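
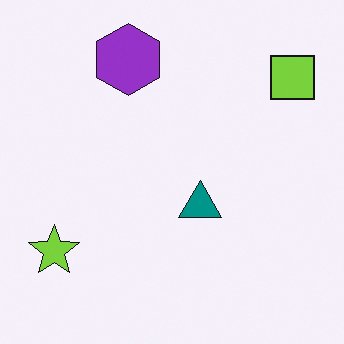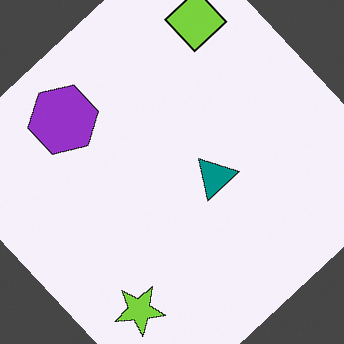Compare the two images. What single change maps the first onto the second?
It was rotated counter-clockwise by a large amount — several tens of degrees.

Every shape is tilted by the same angle and the image corners show triangular fill wedges — a whole-image rotation by a non-right angle.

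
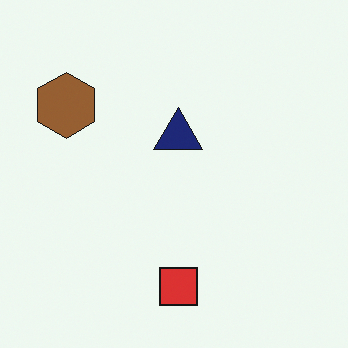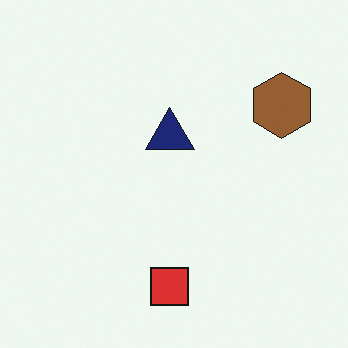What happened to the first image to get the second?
The image was flipped horizontally (left ↔ right).

The brown hexagon is in the top-left of the first image and the top-right of the second — shapes on opposite sides of the vertical midline have swapped in a mirror flip.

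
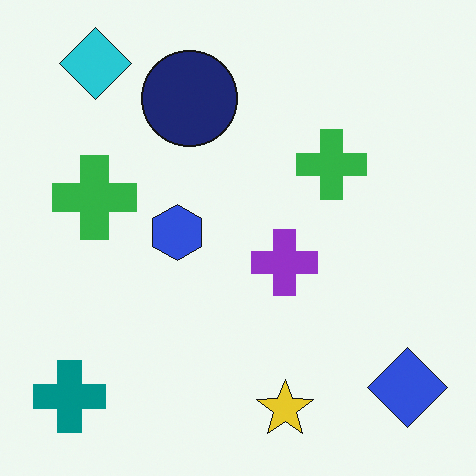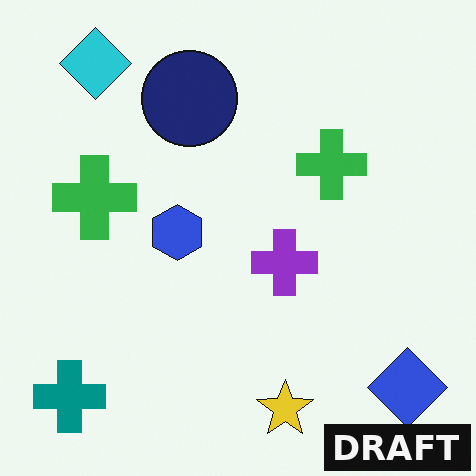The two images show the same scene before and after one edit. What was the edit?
The transformation is: watermarked with the text "DRAFT" in the lower-right corner.

A dark label reading "DRAFT" appears in the lower-right corner.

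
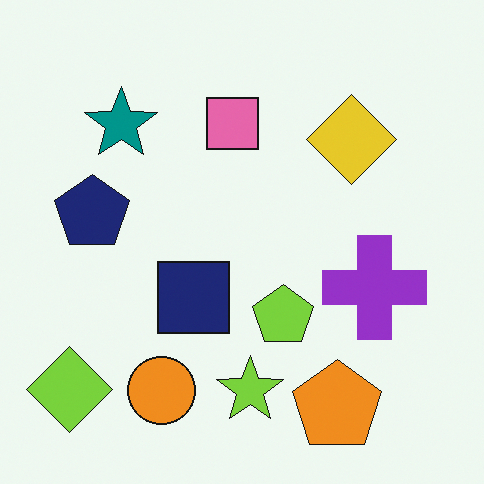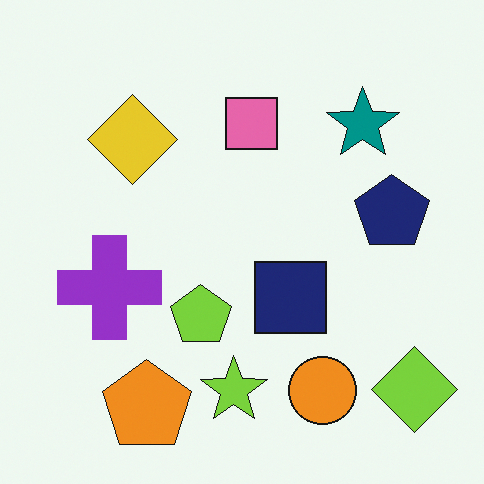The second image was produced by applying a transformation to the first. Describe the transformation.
It was flipped horizontally (left ↔ right).

The lime diamond is in the bottom-left of the first image and the bottom-right of the second — shapes on opposite sides of the vertical midline have swapped in a mirror flip.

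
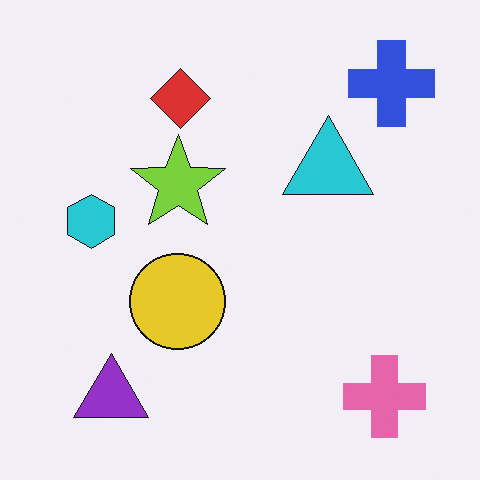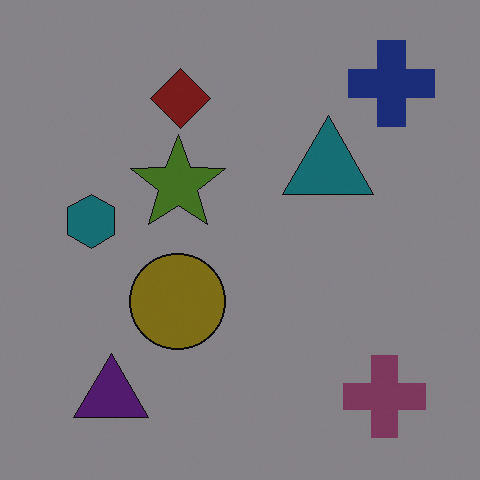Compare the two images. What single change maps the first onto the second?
The transformation is: darkened a lot.

Every pixel — background and shapes alike — is uniformly darkened.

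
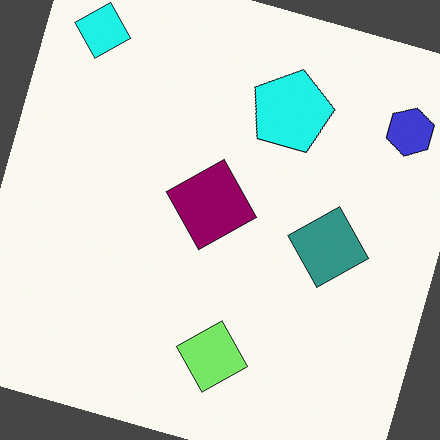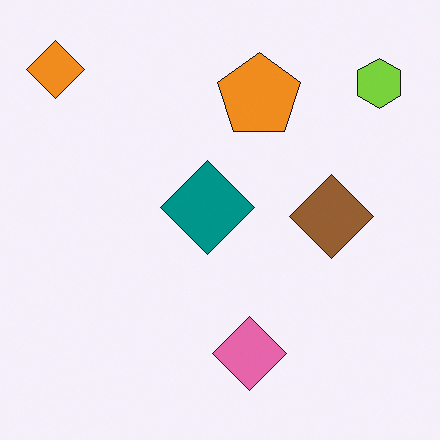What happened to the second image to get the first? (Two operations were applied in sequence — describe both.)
The first image is the second rotated clockwise by a clearly visible amount, then hue-shifted by a moderate amount.

Every shape is tilted by the same angle and the image corners show triangular fill wedges — a whole-image rotation by a non-right angle. Every shape's color has rotated by the same amount around the hue wheel — a uniform hue shift.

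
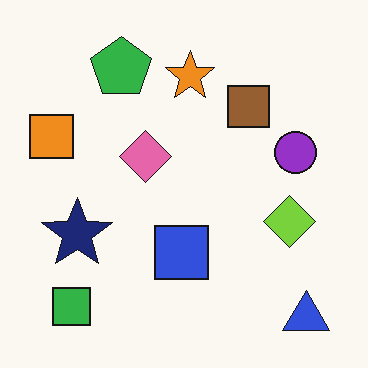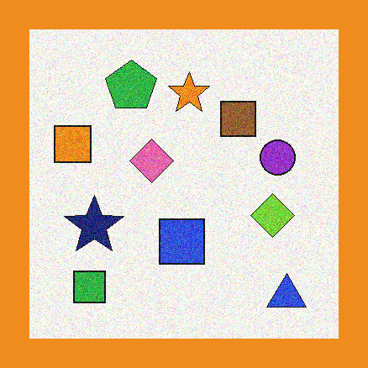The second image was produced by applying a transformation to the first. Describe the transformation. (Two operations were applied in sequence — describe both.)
Degraded with moderate additive noise, then framed with a orange border.

Random speckle covers the whole image, including the flat background. A solid orange frame runs around the edge of the second image, with the content slightly shrunk inside it.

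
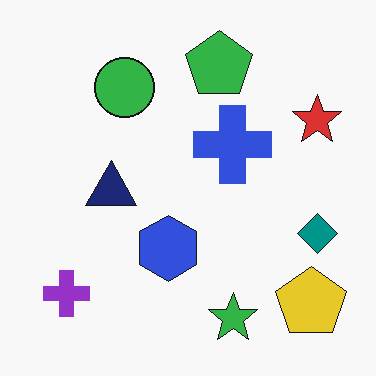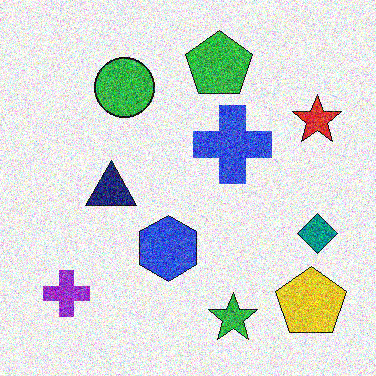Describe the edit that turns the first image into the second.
It was degraded with heavy additive noise.

Random speckle covers the whole image, including the flat background.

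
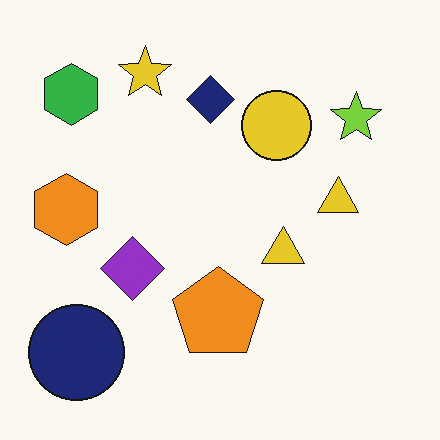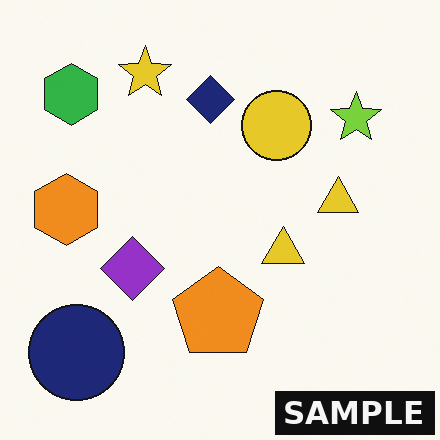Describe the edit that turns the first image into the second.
The transformation is: watermarked with the text "SAMPLE" in the lower-right corner.

A dark label reading "SAMPLE" appears in the lower-right corner.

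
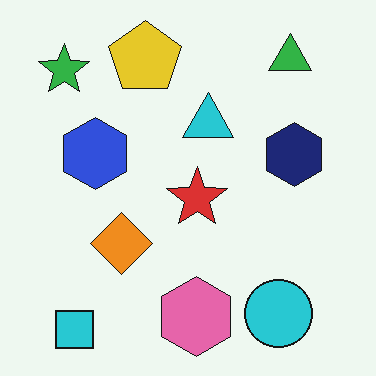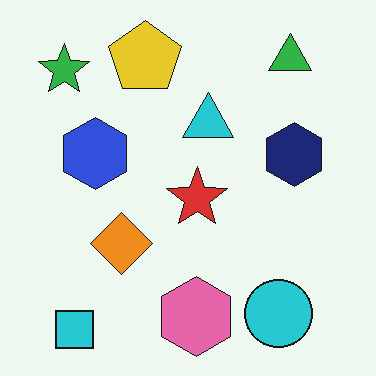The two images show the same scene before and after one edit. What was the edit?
JPEG-compressed with visible artifacts.

Blocky 8×8 compression artifacts appear around shape edges and the flat background shows ringing — characteristic JPEG degradation.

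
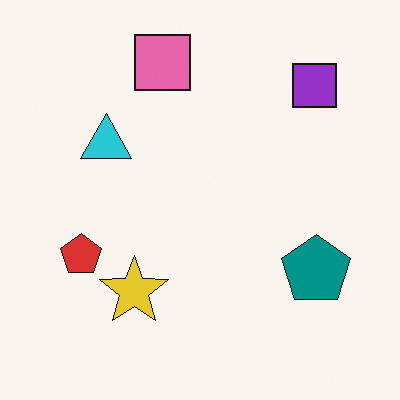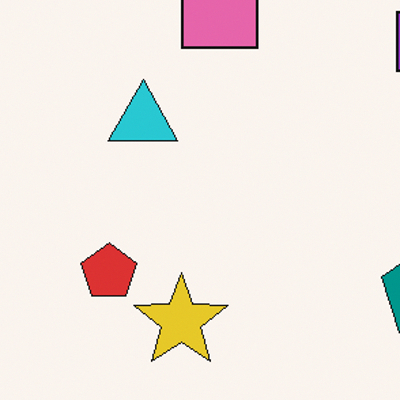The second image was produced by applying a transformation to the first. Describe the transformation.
The second image is the first cropped slightly and scaled back up.

The visible shapes are larger and the field of view is narrower; shapes near the original edges may be partly or wholly outside the frame — a crop-and-rescale.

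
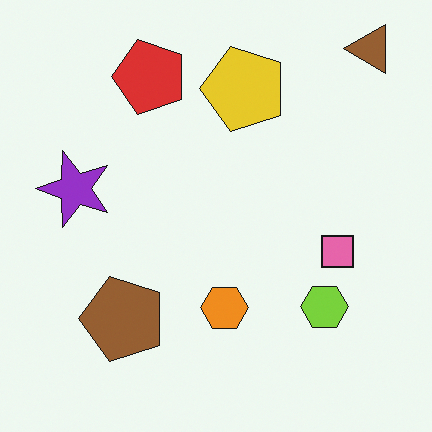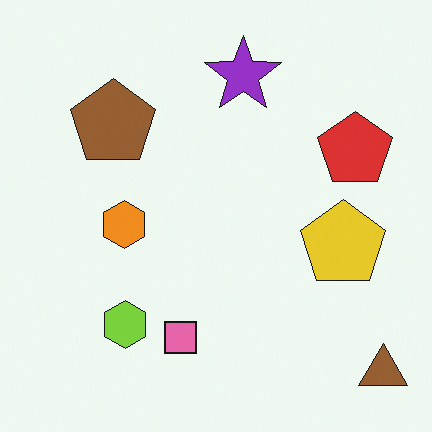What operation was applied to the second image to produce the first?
The image was rotated 90° counter-clockwise.

The brown triangle sits in the bottom-right of the second image and the top-right of the first — consistent with a whole-image 90° counter-clockwise rotation.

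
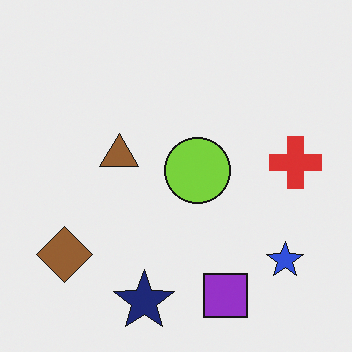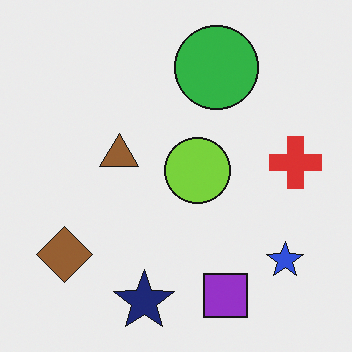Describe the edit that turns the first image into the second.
The second image is the first overlaid with an additional green circle.

A green circle appears in the second image that is absent from the first.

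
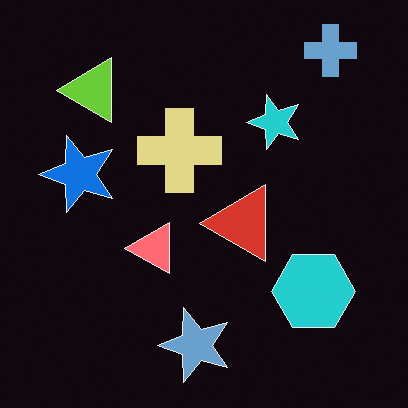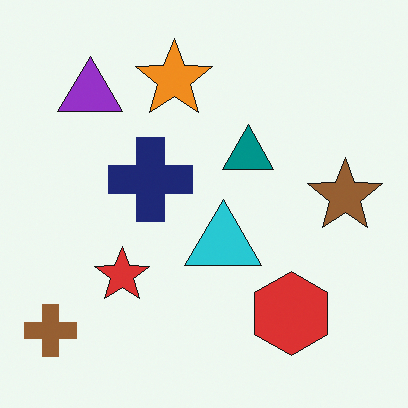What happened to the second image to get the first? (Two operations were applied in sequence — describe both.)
Color-inverted (negative), then transposed (reflected across the top-left ↔ bottom-right diagonal).

The light background has become dark and every shape's color is its complement — a photographic negative. Shapes have swapped their row and column positions — what was in the top-right is now in the bottom-left — a diagonal reflection.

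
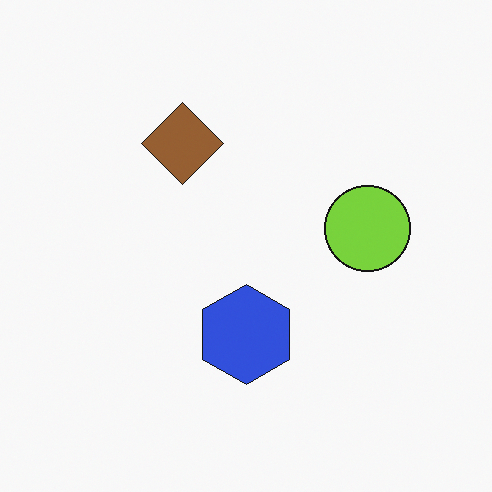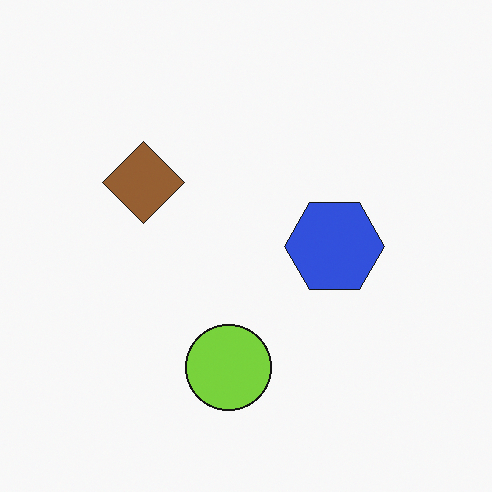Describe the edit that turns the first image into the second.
The image was transposed (reflected across the top-left ↔ bottom-right diagonal).

Shapes have swapped their row and column positions — what was in the top-right is now in the bottom-left — a diagonal reflection.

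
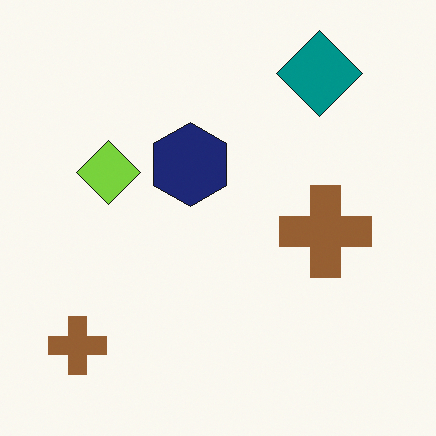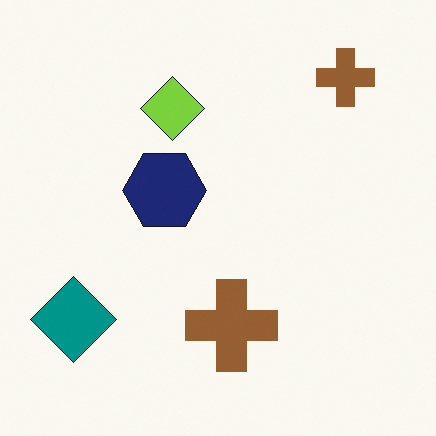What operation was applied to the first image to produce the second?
This is the original image transposed (reflected across the top-left ↔ bottom-right diagonal).

Shapes have swapped their row and column positions — what was in the top-right is now in the bottom-left — a diagonal reflection.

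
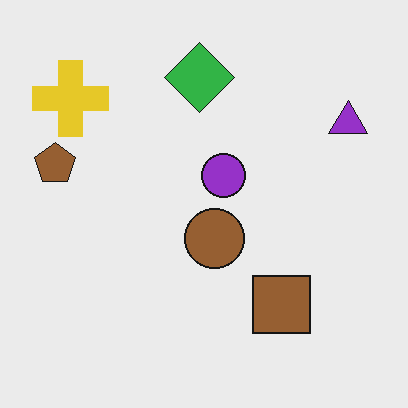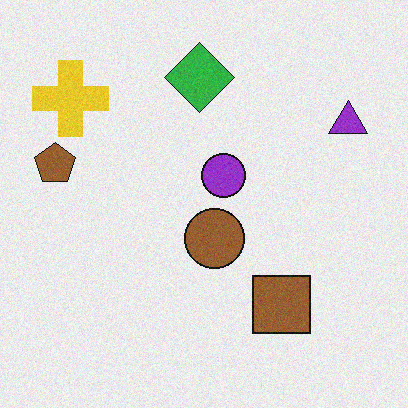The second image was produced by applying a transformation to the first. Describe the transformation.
The image was degraded with a light layer of grain.

Random speckle covers the whole image, including the flat background.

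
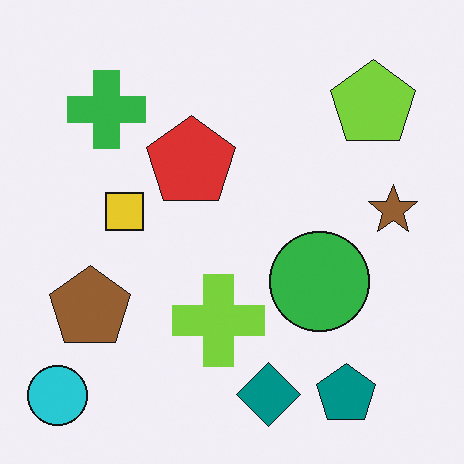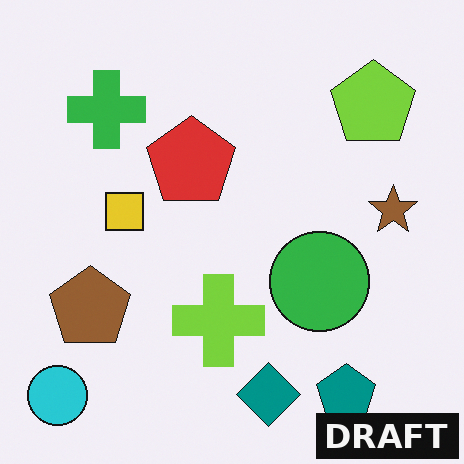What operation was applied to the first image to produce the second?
This is the original image watermarked with the text "DRAFT" in the lower-right corner.

A dark label reading "DRAFT" appears in the lower-right corner.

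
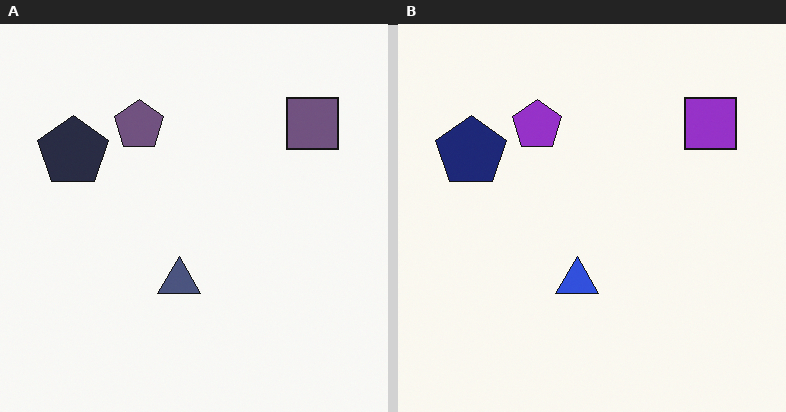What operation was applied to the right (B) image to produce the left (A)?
It was made much more muted (saturation change).

All colors are more muted and greyish — a global saturation change.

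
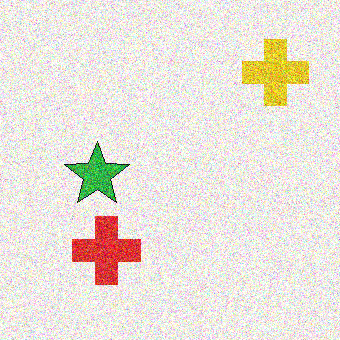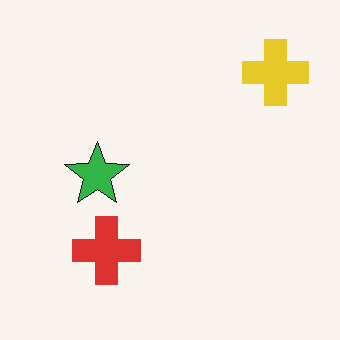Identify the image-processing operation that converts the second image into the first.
Degraded with a thick layer of grain.

Random speckle covers the whole image, including the flat background.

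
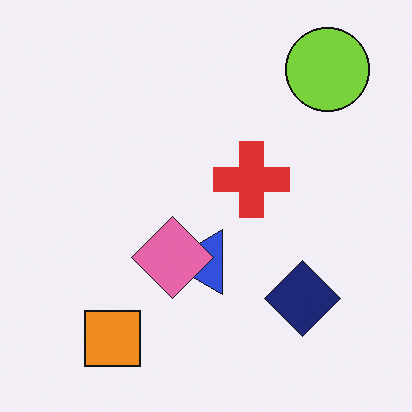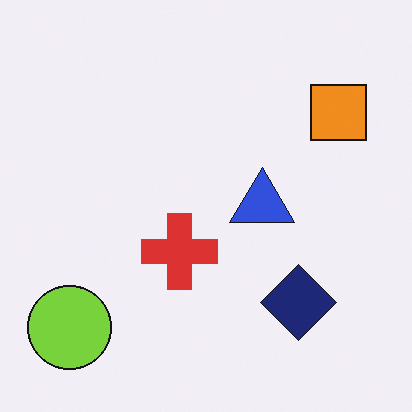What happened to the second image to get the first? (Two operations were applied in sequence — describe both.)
The transformation is: transposed (reflected across the top-left ↔ bottom-right diagonal), then overlaid with an additional pink diamond.

Shapes have swapped their row and column positions — what was in the top-right is now in the bottom-left — a diagonal reflection. A pink diamond appears in the first image that is absent from the second.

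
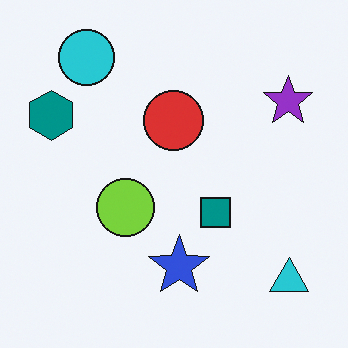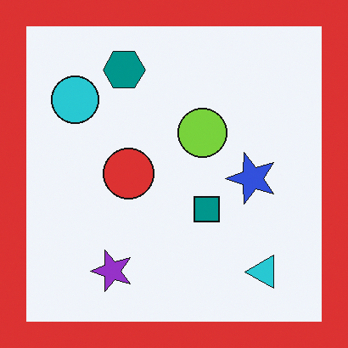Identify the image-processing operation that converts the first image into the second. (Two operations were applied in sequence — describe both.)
The transformation is: transposed (reflected across the top-left ↔ bottom-right diagonal), then framed with a red border.

Shapes have swapped their row and column positions — what was in the top-right is now in the bottom-left — a diagonal reflection. A solid red frame runs around the edge of the second image, with the content slightly shrunk inside it.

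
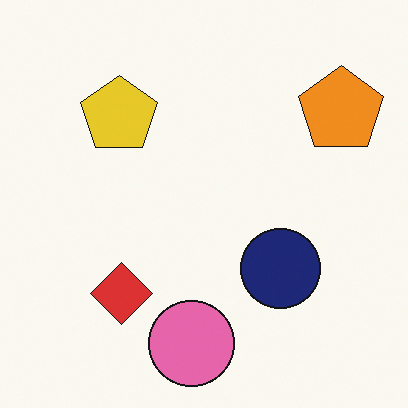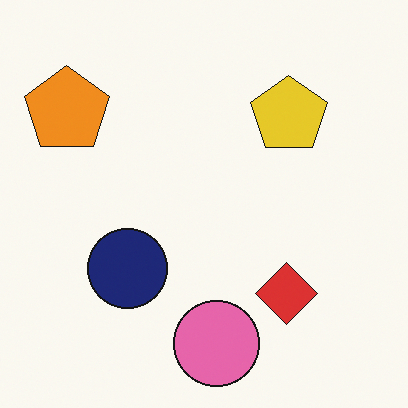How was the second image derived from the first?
The image was flipped horizontally (left ↔ right).

The orange pentagon is in the top-right of the first image and the top-left of the second — shapes on opposite sides of the vertical midline have swapped in a mirror flip.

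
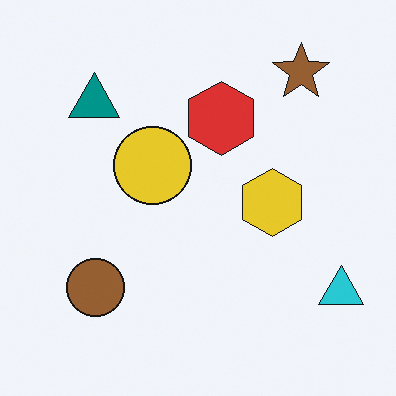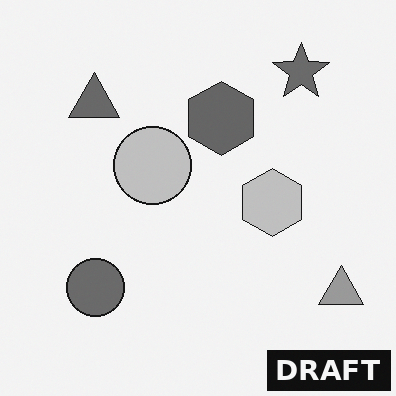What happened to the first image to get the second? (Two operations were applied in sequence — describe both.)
This is the original image converted to grayscale, then watermarked with the text "DRAFT" in the lower-right corner.

All color is removed — every shape is now a shade of grey. A dark label reading "DRAFT" appears in the lower-right corner.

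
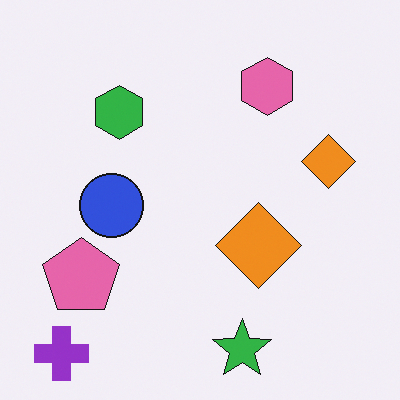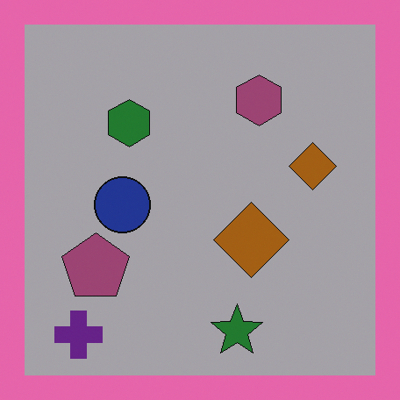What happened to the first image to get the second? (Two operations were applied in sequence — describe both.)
It was noticeably darkened, then framed with a pink border.

Every pixel — background and shapes alike — is uniformly darkened. A solid pink frame runs around the edge of the second image, with the content slightly shrunk inside it.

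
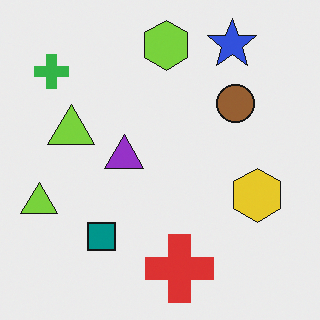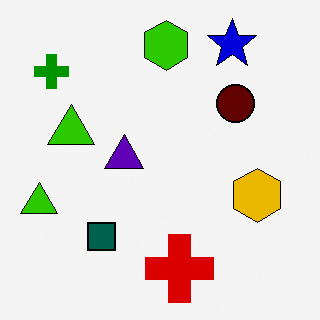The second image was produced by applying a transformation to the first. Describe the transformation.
Given much higher contrast.

Tones are pushed away from mid-grey across the whole image — a global contrast change.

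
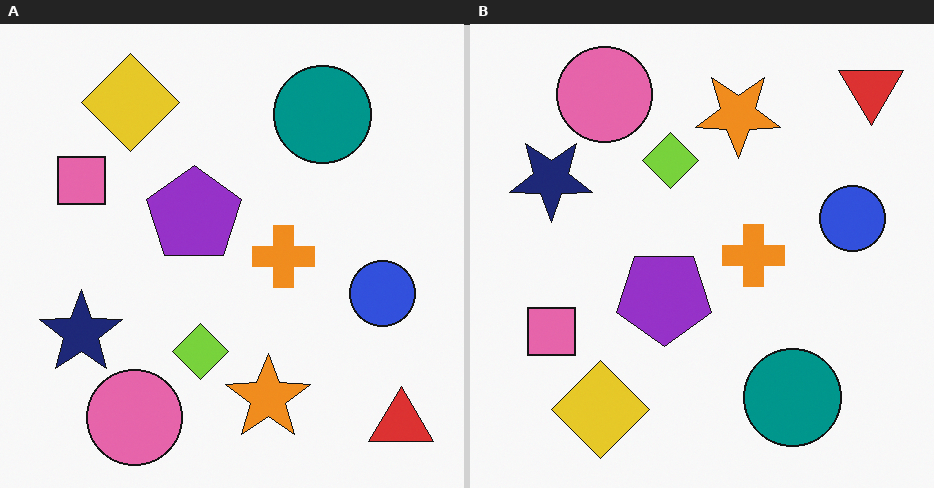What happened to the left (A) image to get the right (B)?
Flipped vertically (top ↔ bottom).

The red triangle is in the bottom-right of the left (A) image and the top-right of the right (B) — shapes on opposite sides of the horizontal midline have swapped in a mirror flip.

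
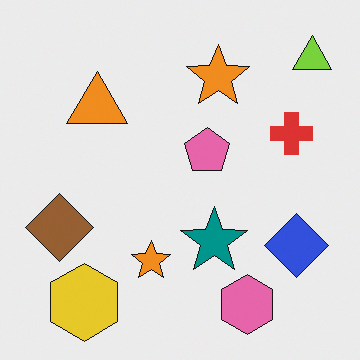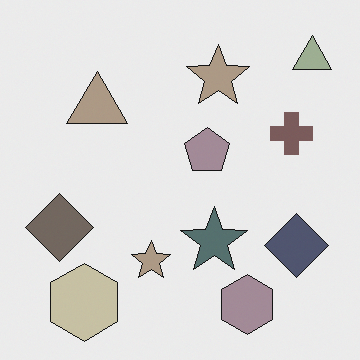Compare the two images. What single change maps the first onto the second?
The transformation is: heavily desaturated.

All colors are more muted and greyish — a global saturation change.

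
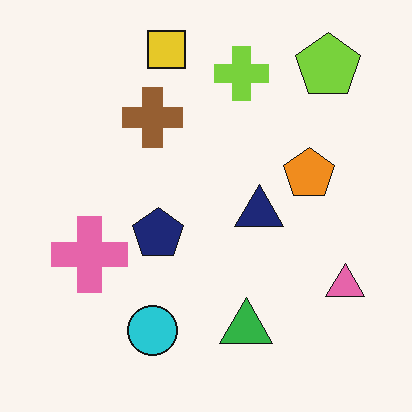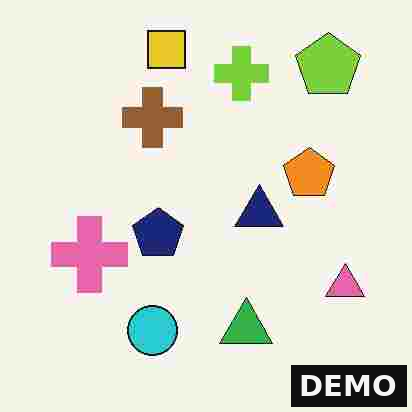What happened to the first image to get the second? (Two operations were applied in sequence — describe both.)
Degraded with heavy JPEG compression, then watermarked with the text "DEMO" in the lower-right corner.

Blocky 8×8 compression artifacts appear around shape edges and the flat background shows ringing — characteristic JPEG degradation. A dark label reading "DEMO" appears in the lower-right corner.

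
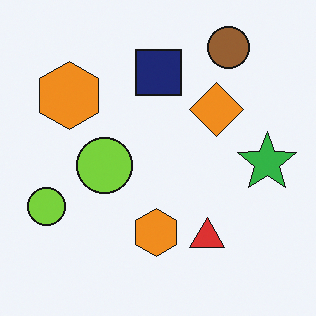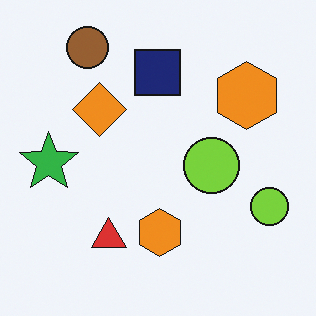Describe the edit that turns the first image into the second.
It was flipped horizontally (left ↔ right).

The green star is in the right of the first image and the left of the second — shapes on opposite sides of the vertical midline have swapped in a mirror flip.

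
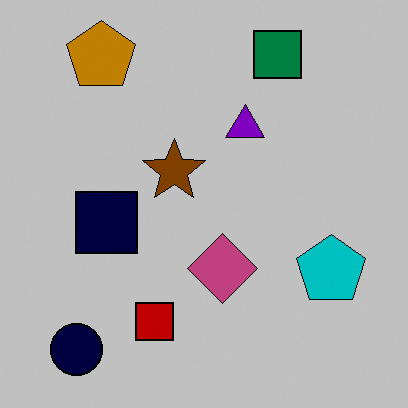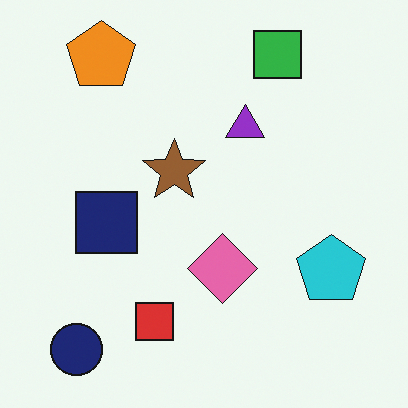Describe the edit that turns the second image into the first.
It was aggressively posterized.

Each flat color has snapped to a coarser quantized level — most visibly, the near-white background has dropped to a flat grey.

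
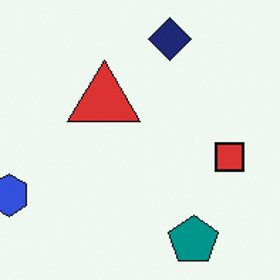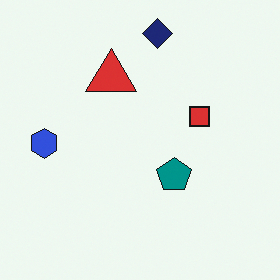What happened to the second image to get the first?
The image was cropped to a modestly smaller region and rescaled.

The visible shapes are larger and the field of view is narrower; shapes near the original edges may be partly or wholly outside the frame — a crop-and-rescale.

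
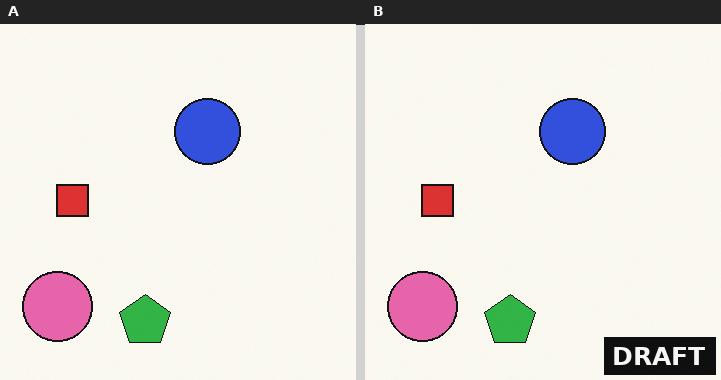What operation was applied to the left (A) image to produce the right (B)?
The transformation is: watermarked with the text "DRAFT" in the lower-right corner.

A dark label reading "DRAFT" appears in the lower-right corner.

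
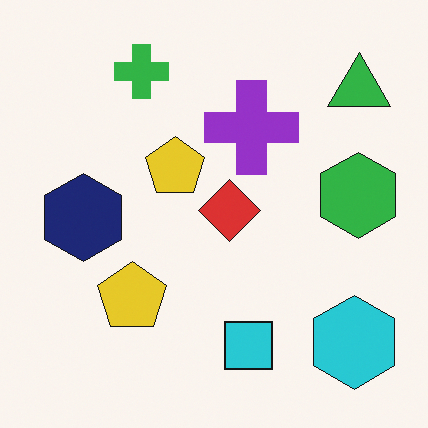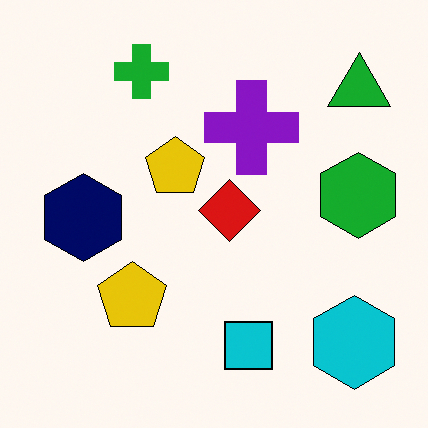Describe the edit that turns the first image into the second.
The second image is the first given slightly increased contrast.

Tones are pushed away from mid-grey across the whole image — a global contrast change.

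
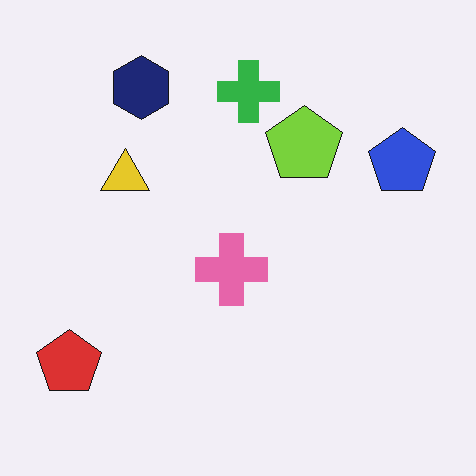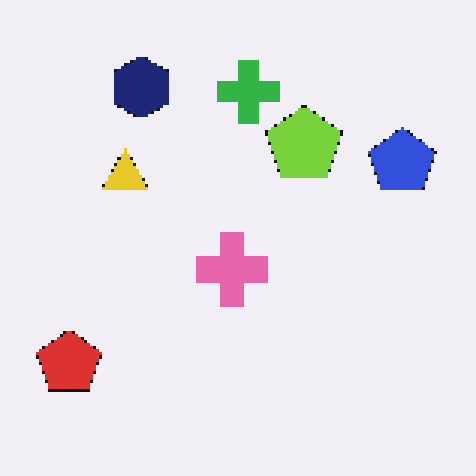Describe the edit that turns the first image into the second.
Mildly pixelated.

Shapes are reduced to large square blocks; fine edges and outlines are lost — a downscale-then-upscale (mosaic) effect.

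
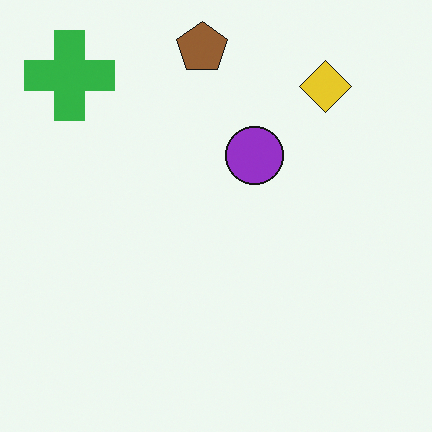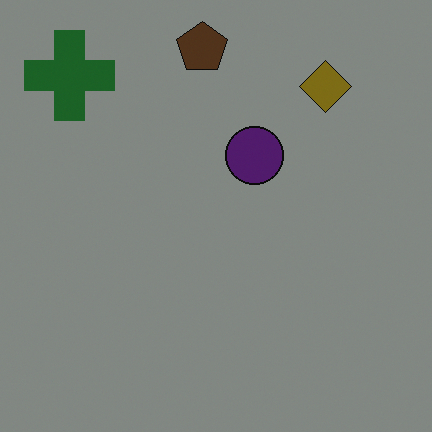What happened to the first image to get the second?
It was noticeably darkened.

Every pixel — background and shapes alike — is uniformly darkened.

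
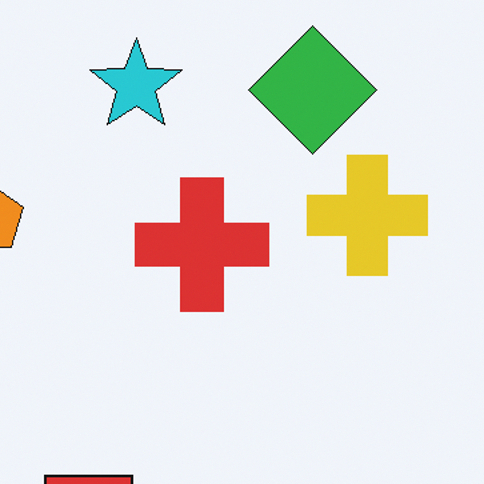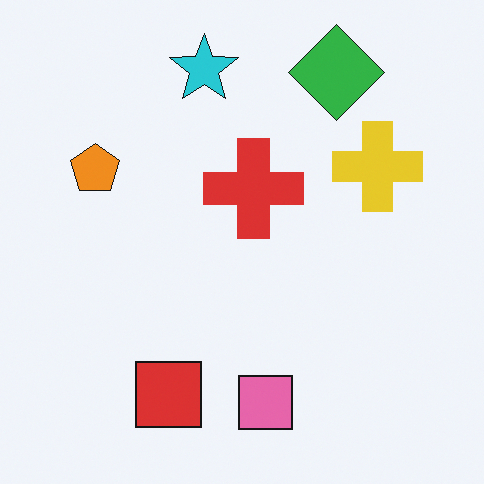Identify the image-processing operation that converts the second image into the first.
Cropped slightly and scaled back up.

The visible shapes are larger and the field of view is narrower; shapes near the original edges may be partly or wholly outside the frame — a crop-and-rescale.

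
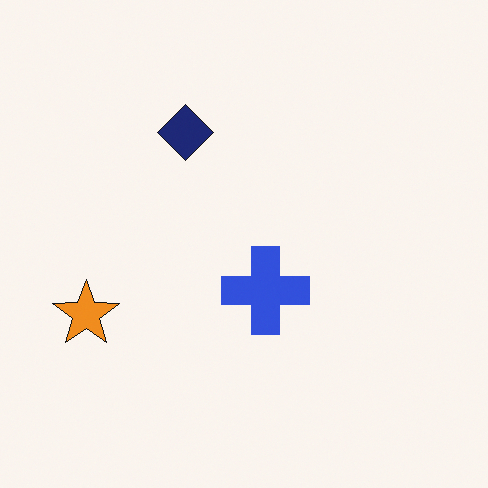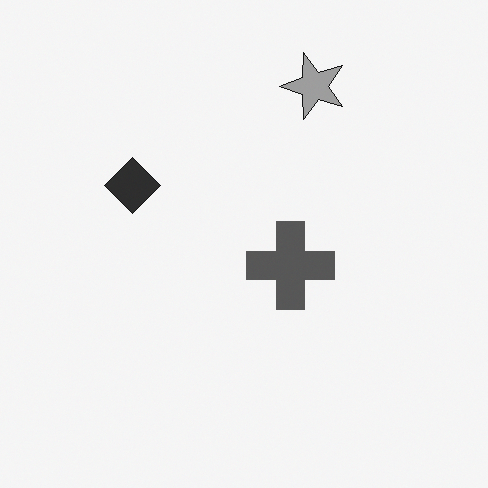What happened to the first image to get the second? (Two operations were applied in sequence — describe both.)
It was converted to grayscale, then transposed (reflected across the top-left ↔ bottom-right diagonal).

All color is removed — every shape is now a shade of grey. Shapes have swapped their row and column positions — what was in the top-right is now in the bottom-left — a diagonal reflection.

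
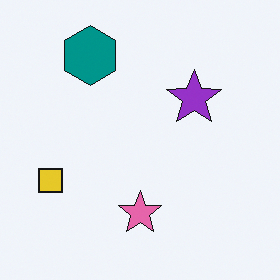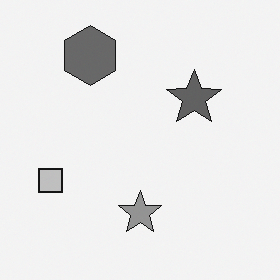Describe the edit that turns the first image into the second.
It was converted to grayscale.

All color is removed — every shape is now a shade of grey.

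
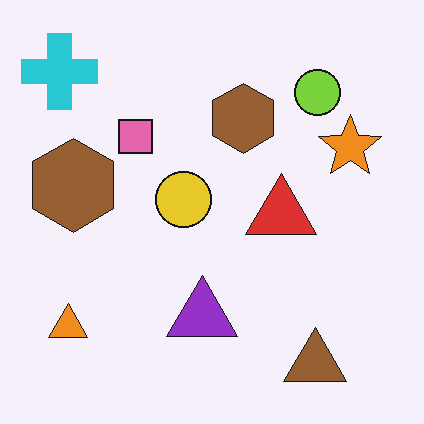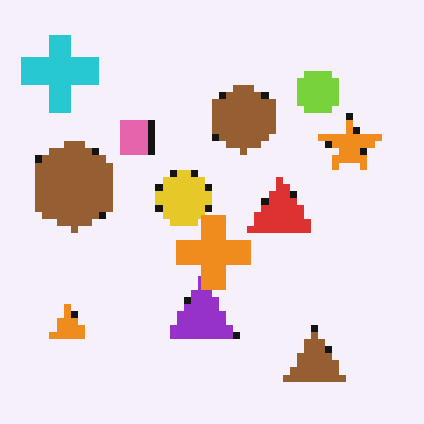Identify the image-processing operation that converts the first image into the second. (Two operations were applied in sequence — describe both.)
This is the original image pixelated into visible square blocks, then overlaid with an additional orange cross.

Shapes are reduced to large square blocks; fine edges and outlines are lost — a downscale-then-upscale (mosaic) effect. An orange cross appears in the second image that is absent from the first.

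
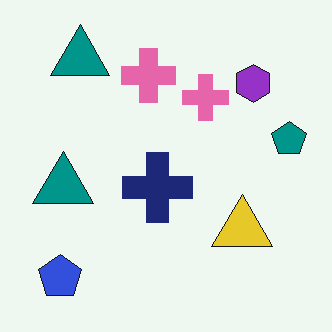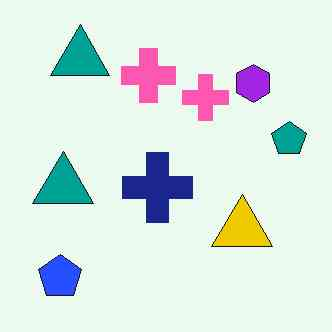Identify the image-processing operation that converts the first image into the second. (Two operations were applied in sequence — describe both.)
The image was slightly oversaturated, then JPEG-compressed with visible artifacts.

All colors are more vivid — a global saturation change. Blocky 8×8 compression artifacts appear around shape edges and the flat background shows ringing — characteristic JPEG degradation.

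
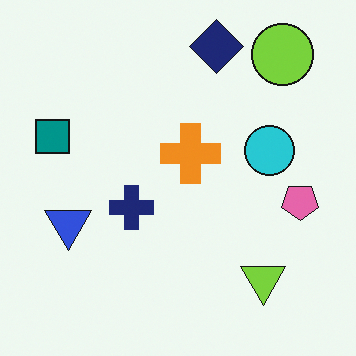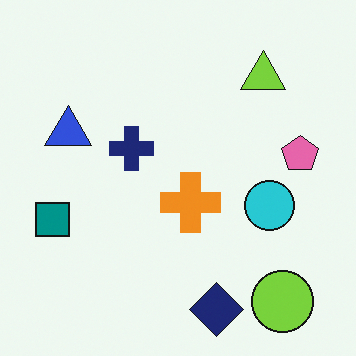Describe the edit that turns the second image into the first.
The first image is the second flipped vertically (top ↔ bottom).

The navy diamond is in the bottom of the second image and the top of the first — shapes on opposite sides of the horizontal midline have swapped in a mirror flip.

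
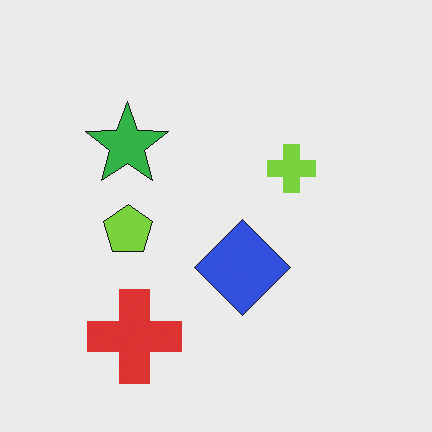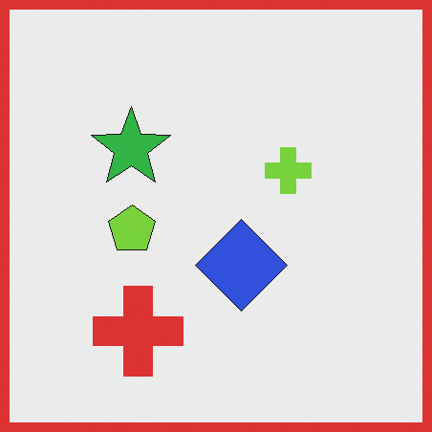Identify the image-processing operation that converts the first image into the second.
The transformation is: framed with a red border.

A solid red frame runs around the edge of the second image, with the content slightly shrunk inside it.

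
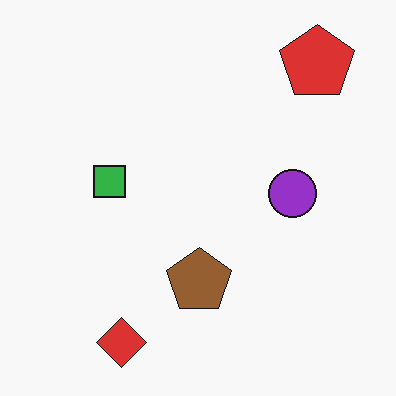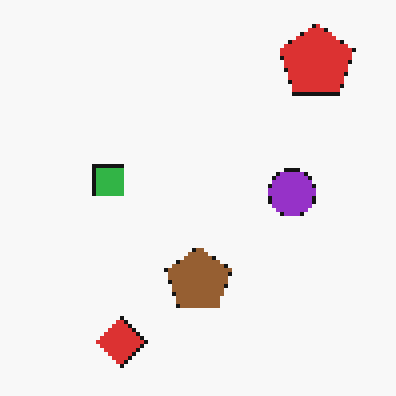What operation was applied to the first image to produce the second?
The image was mildly pixelated.

Shapes are reduced to large square blocks; fine edges and outlines are lost — a downscale-then-upscale (mosaic) effect.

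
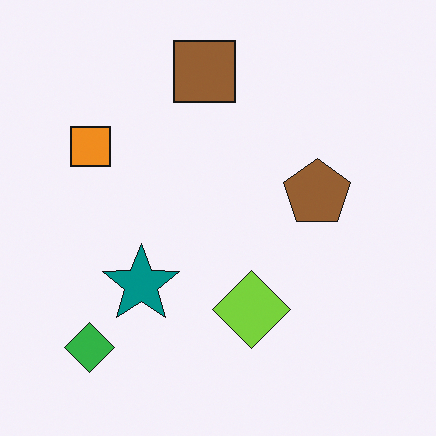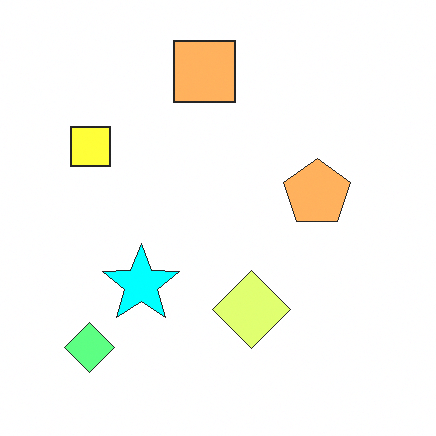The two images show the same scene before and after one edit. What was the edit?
The transformation is: brightened a lot.

Every pixel — background and shapes alike — is uniformly brightened.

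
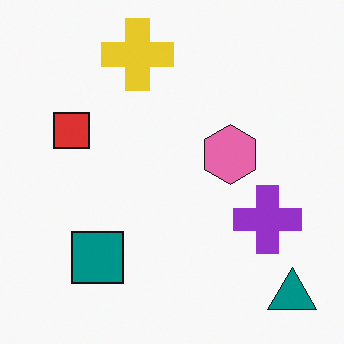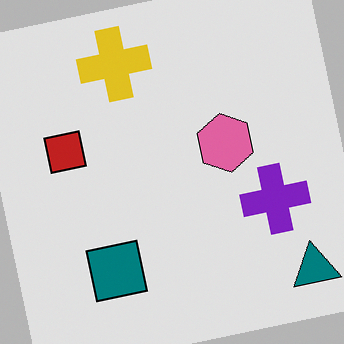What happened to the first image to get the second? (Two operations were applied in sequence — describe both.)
Moderately posterized, then rotated counter-clockwise by a few degrees.

Each flat color has snapped to a coarser quantized level — most visibly, the near-white background has dropped to a flat grey. Every shape is tilted by the same angle and the image corners show triangular fill wedges — a whole-image rotation by a non-right angle.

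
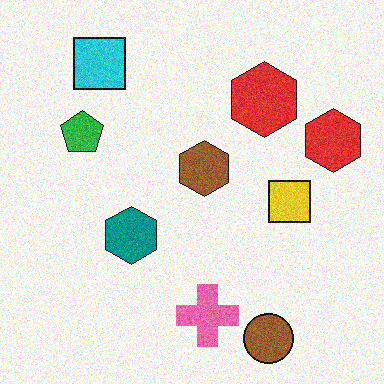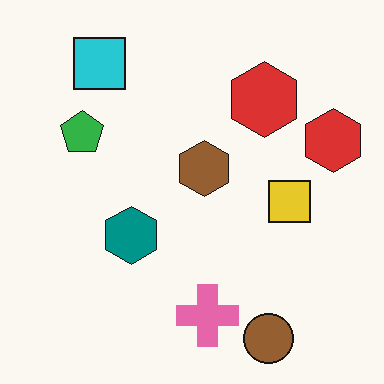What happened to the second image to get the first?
This is the original image degraded with moderate additive noise.

Random speckle covers the whole image, including the flat background.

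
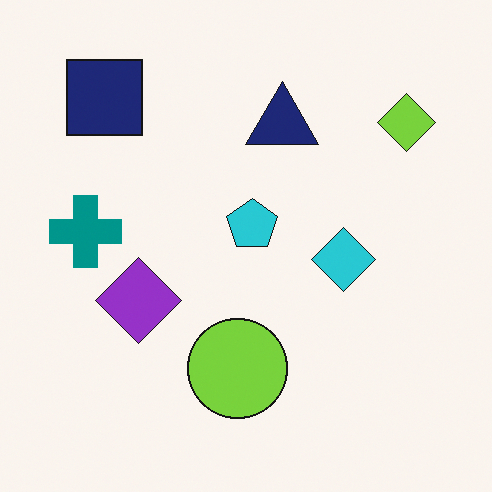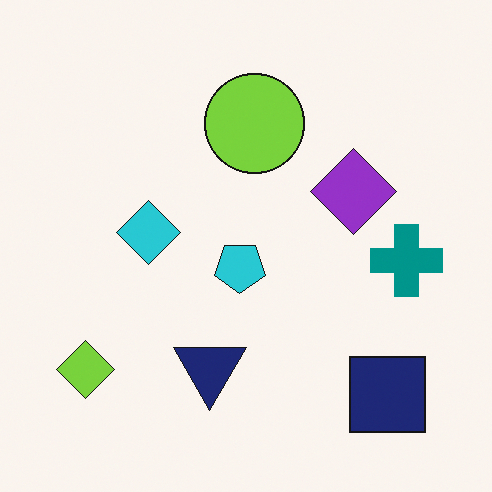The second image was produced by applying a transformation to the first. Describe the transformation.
The transformation is: rotated 180°.

The navy square sits in the top-left of the first image and the bottom-right of the second — consistent with a whole-image 180° rotation.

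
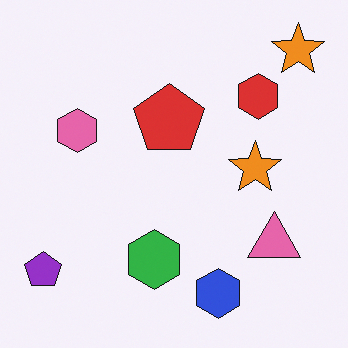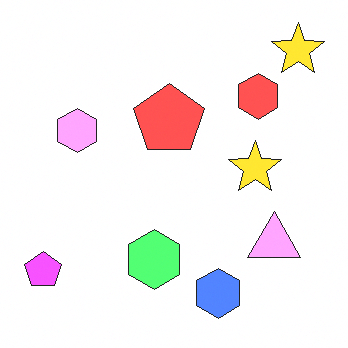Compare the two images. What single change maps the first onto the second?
The image was substantially brightened.

Every pixel — background and shapes alike — is uniformly brightened.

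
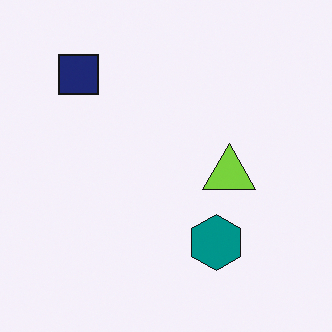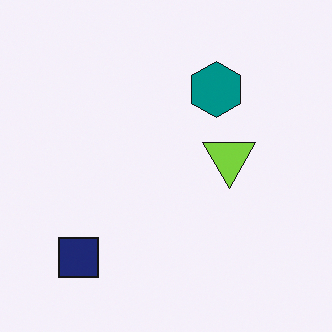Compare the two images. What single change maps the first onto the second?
This is the original image flipped vertically (top ↔ bottom).

The navy square is in the top-left of the first image and the bottom-left of the second — shapes on opposite sides of the horizontal midline have swapped in a mirror flip.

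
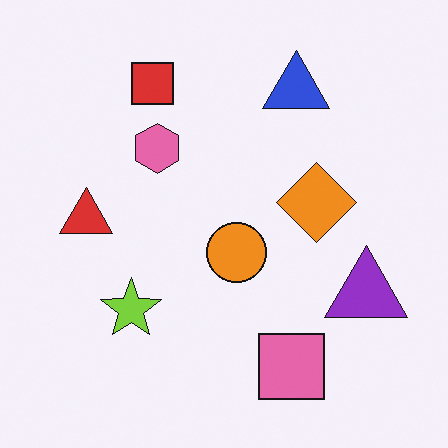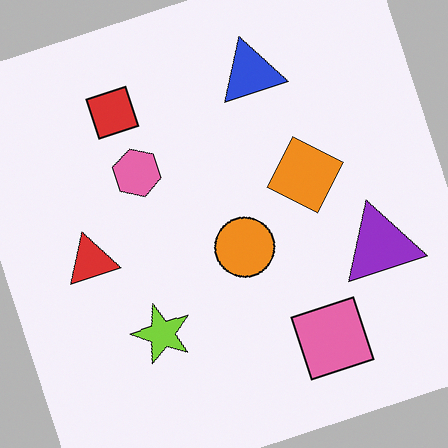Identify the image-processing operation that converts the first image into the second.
The image was rotated counter-clockwise by a moderate amount.

Every shape is tilted by the same angle and the image corners show triangular fill wedges — a whole-image rotation by a non-right angle.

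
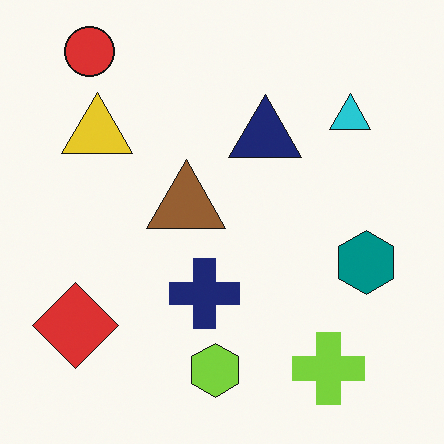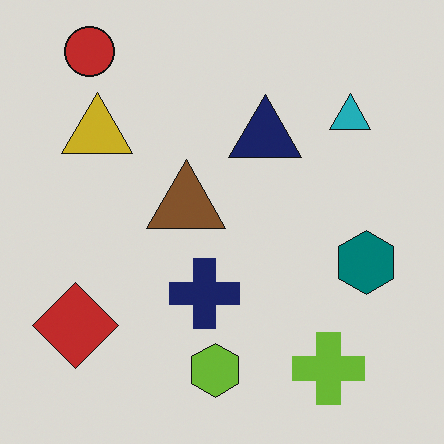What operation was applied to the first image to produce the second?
Darkened a little.

Every pixel — background and shapes alike — is uniformly darkened.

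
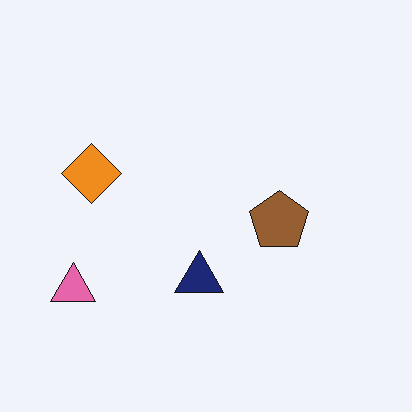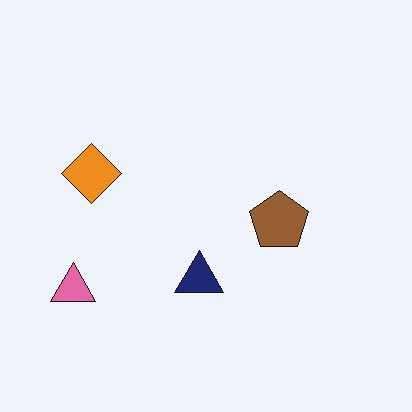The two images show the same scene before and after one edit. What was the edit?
The second image is the first given moderate JPEG compression.

Blocky 8×8 compression artifacts appear around shape edges and the flat background shows ringing — characteristic JPEG degradation.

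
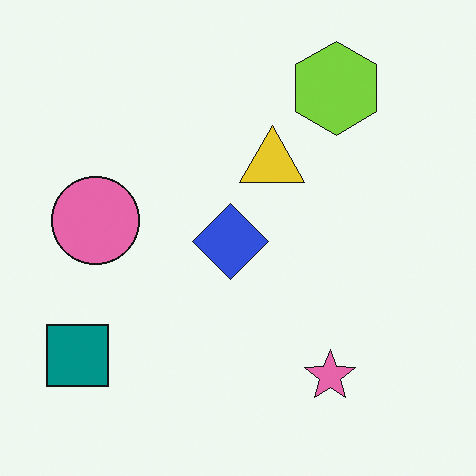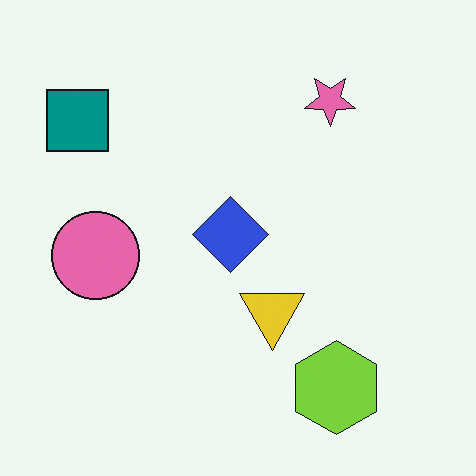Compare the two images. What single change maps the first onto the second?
The transformation is: flipped vertically (top ↔ bottom).

The lime hexagon is in the top-right of the first image and the bottom-right of the second — shapes on opposite sides of the horizontal midline have swapped in a mirror flip.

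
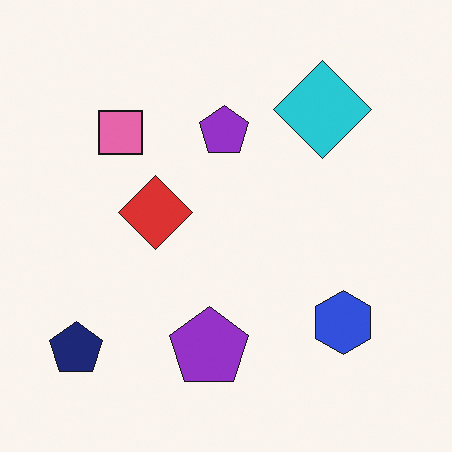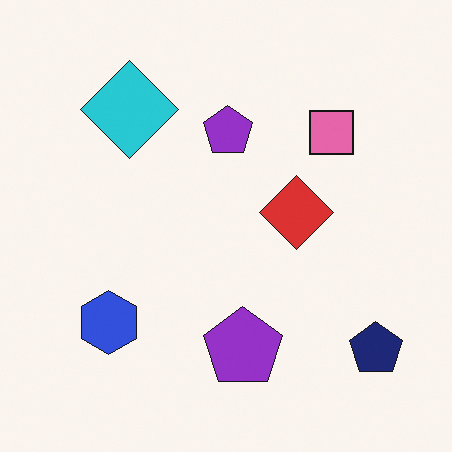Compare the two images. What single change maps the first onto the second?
Flipped horizontally (left ↔ right).

The navy pentagon is in the bottom-left of the first image and the bottom-right of the second — shapes on opposite sides of the vertical midline have swapped in a mirror flip.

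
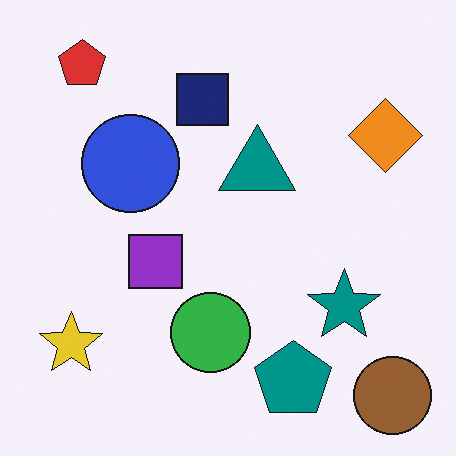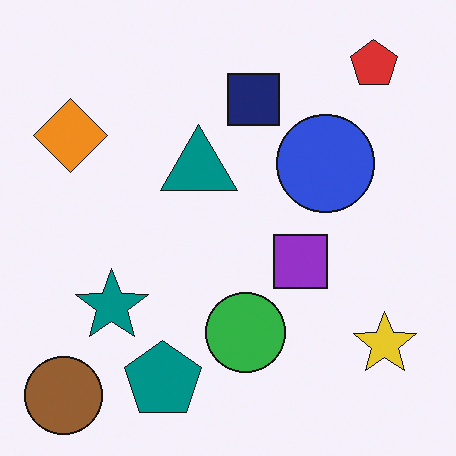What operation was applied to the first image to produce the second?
The image was flipped horizontally (left ↔ right).

The brown circle is in the bottom-right of the first image and the bottom-left of the second — shapes on opposite sides of the vertical midline have swapped in a mirror flip.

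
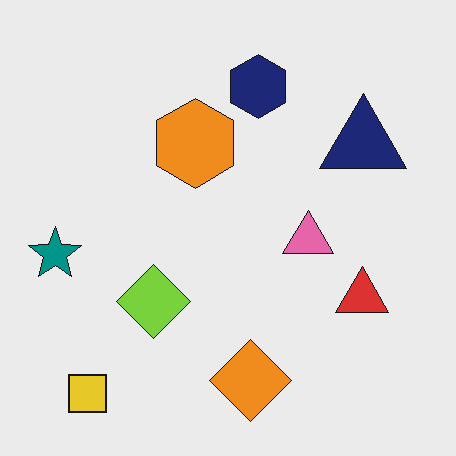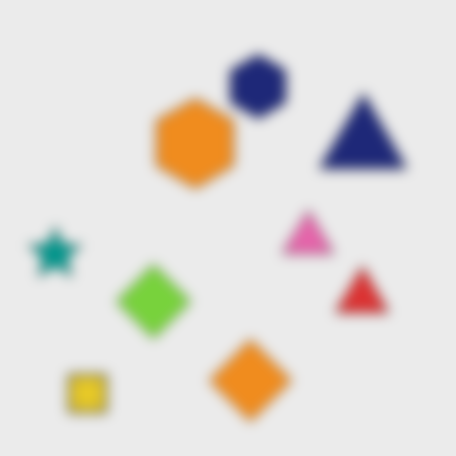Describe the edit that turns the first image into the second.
Heavily blurred.

Shape edges and outlines are uniformly softened across the whole image.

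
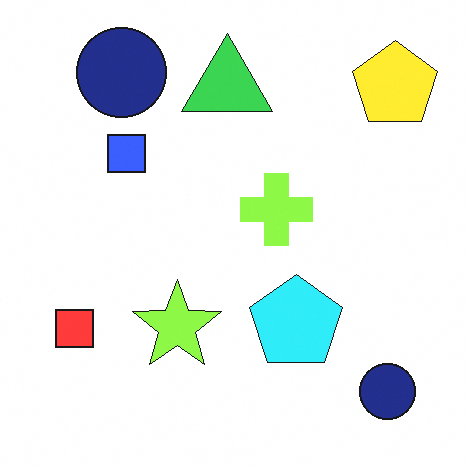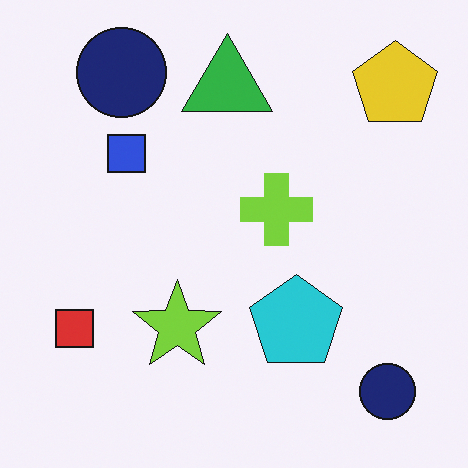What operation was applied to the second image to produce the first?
It was slightly brightened.

Every pixel — background and shapes alike — is uniformly brightened.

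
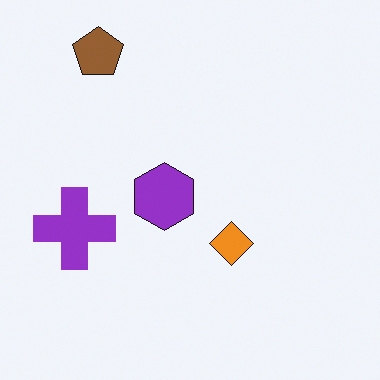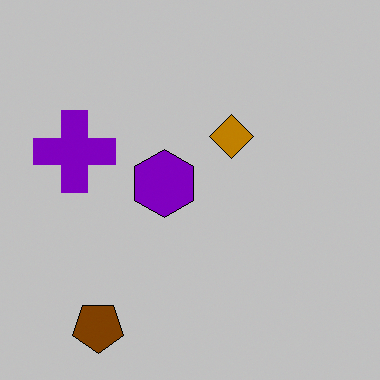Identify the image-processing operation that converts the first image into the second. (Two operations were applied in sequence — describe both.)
The image was heavily posterized to just a handful of flat colors, then flipped vertically (top ↔ bottom).

Each flat color has snapped to a coarser quantized level — most visibly, the near-white background has dropped to a flat grey. The brown pentagon is in the top-left of the first image and the bottom-left of the second — shapes on opposite sides of the horizontal midline have swapped in a mirror flip.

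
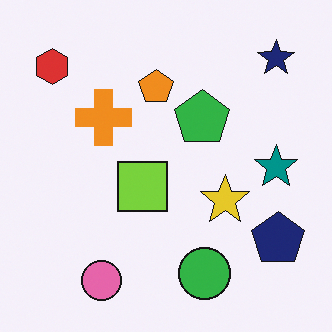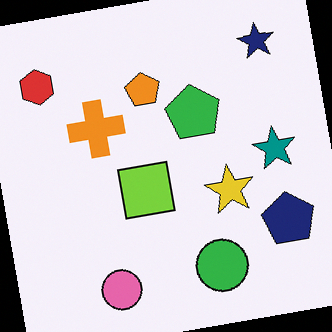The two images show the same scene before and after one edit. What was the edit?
The transformation is: rotated counter-clockwise by a slight angle.

Every shape is tilted by the same angle and the image corners show triangular fill wedges — a whole-image rotation by a non-right angle.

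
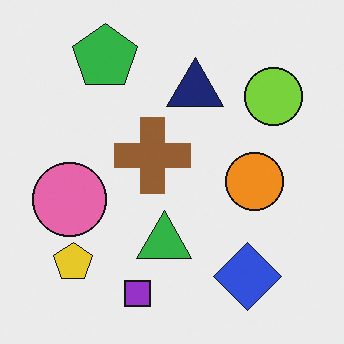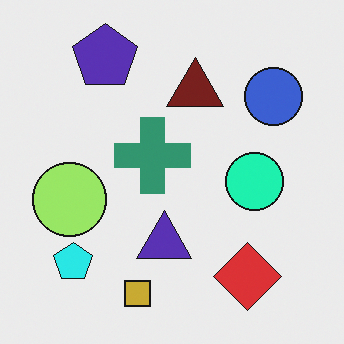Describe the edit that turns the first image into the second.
This is the original image hue-shifted through roughly a third of the color wheel.

Every shape's color has rotated by the same amount around the hue wheel — a uniform hue shift.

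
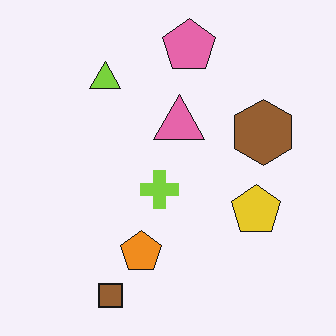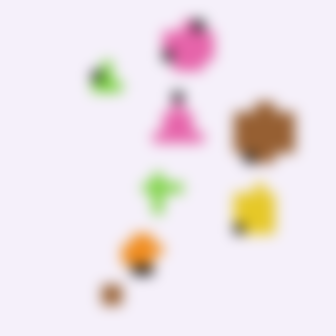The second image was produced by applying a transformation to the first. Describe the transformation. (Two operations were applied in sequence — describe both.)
The image was heavily pixelated into large blocks, then strongly gaussian-blurred.

Shapes are reduced to large square blocks; fine edges and outlines are lost — a downscale-then-upscale (mosaic) effect. Shape edges and outlines are uniformly softened across the whole image.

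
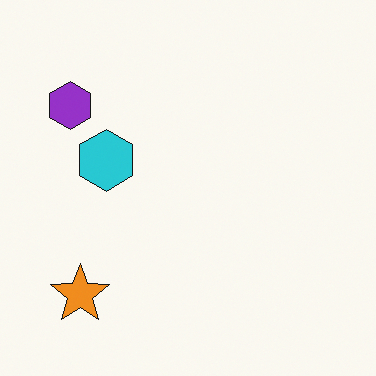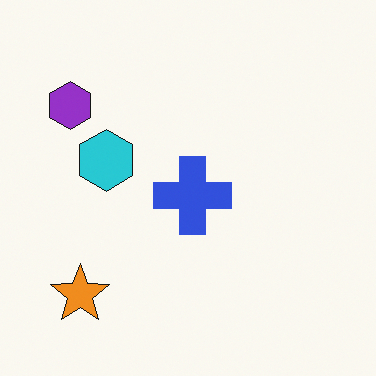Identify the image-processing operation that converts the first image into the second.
Overlaid with an additional blue cross.

A blue cross appears in the second image that is absent from the first.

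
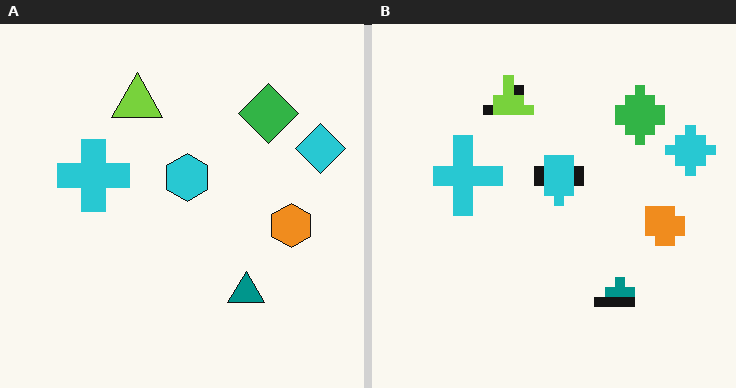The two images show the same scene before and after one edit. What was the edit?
It was coarsely pixelated.

Shapes are reduced to large square blocks; fine edges and outlines are lost — a downscale-then-upscale (mosaic) effect.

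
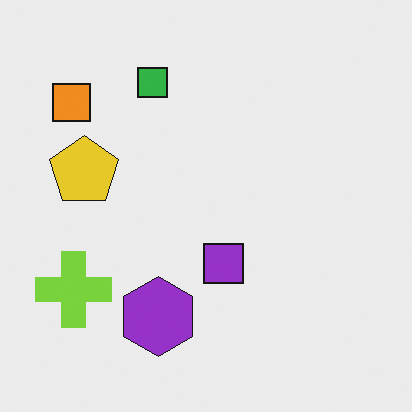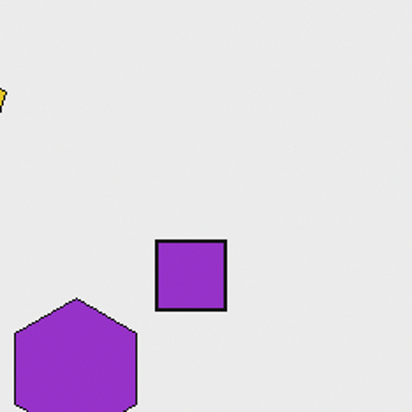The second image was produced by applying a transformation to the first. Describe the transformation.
Cropped to a noticeably smaller region and rescaled.

The visible shapes are larger and the field of view is narrower; shapes near the original edges may be partly or wholly outside the frame — a crop-and-rescale.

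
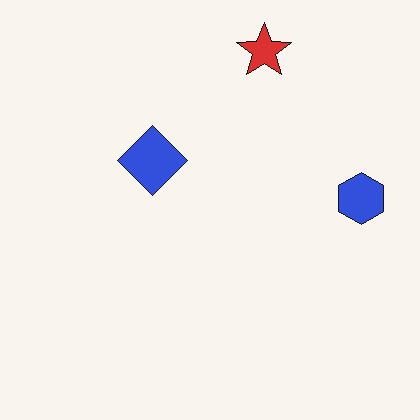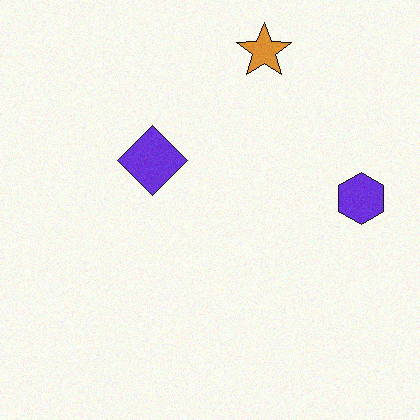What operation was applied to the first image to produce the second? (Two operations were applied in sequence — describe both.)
The image was hue-shifted by a small amount, then degraded with subtle gaussian noise.

Every shape's color has rotated by the same amount around the hue wheel — a uniform hue shift. Random speckle covers the whole image, including the flat background.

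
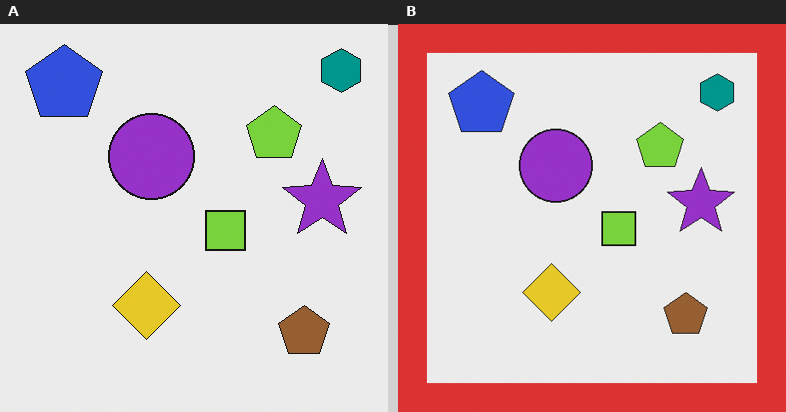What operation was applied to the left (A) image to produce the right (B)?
This is the original image framed with a red border.

A solid red frame runs around the edge of the right (B) image, with the content slightly shrunk inside it.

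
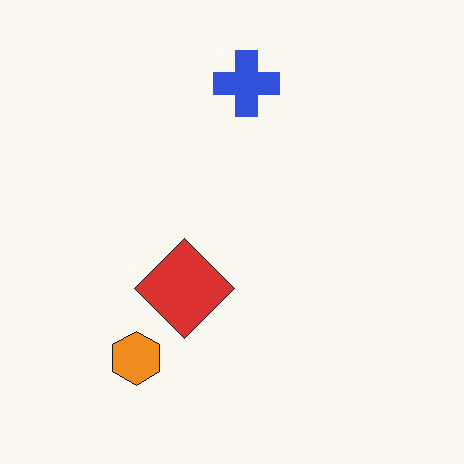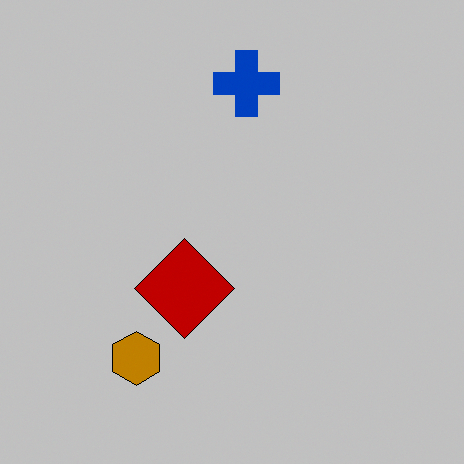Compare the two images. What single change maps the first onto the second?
It was heavily posterized to just a handful of flat colors.

Each flat color has snapped to a coarser quantized level — most visibly, the near-white background has dropped to a flat grey.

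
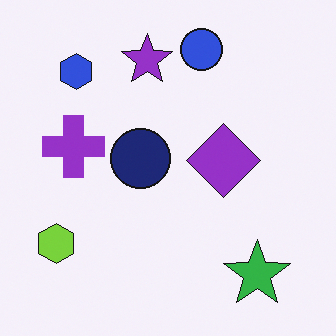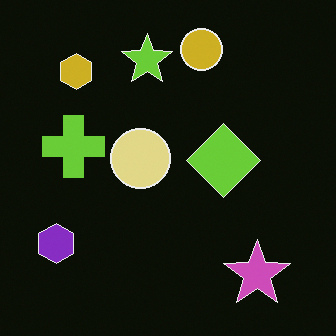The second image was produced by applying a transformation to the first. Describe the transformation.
The image was color-inverted (negative).

The light background has become dark and every shape's color is its complement — a photographic negative.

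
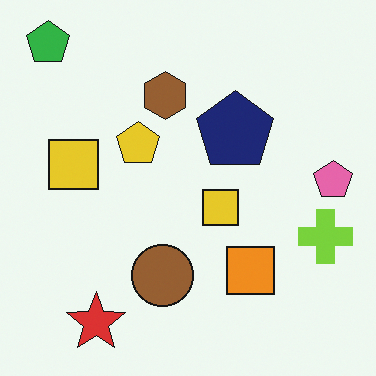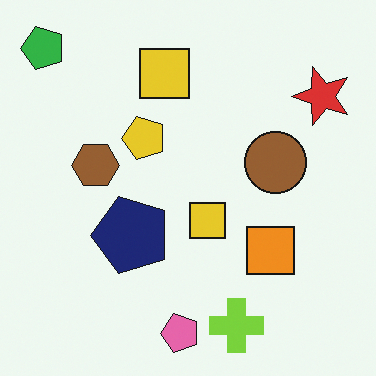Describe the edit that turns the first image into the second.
This is the original image transposed (reflected across the top-left ↔ bottom-right diagonal).

Shapes have swapped their row and column positions — what was in the top-right is now in the bottom-left — a diagonal reflection.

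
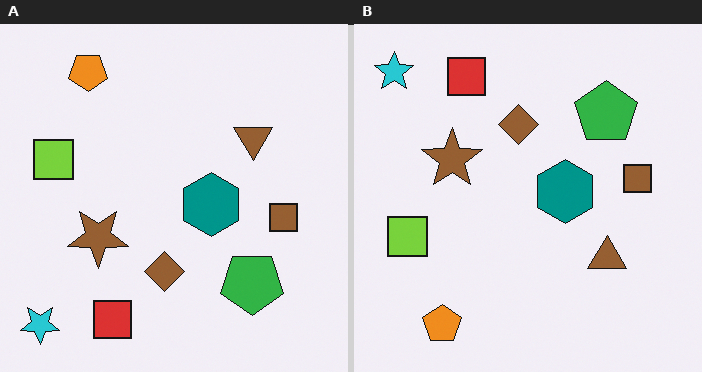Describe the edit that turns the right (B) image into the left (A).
The left (A) image is the right (B) flipped vertically (top ↔ bottom).

The cyan star is in the top-left of the right (B) image and the bottom-left of the left (A) — shapes on opposite sides of the horizontal midline have swapped in a mirror flip.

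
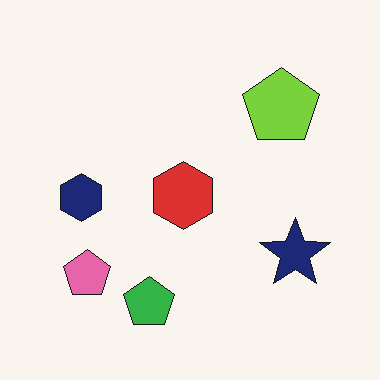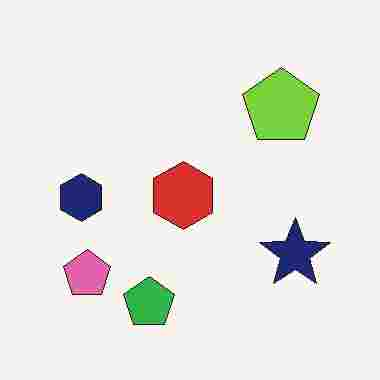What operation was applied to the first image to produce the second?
This is the original image heavily JPEG-compressed with obvious blocking artifacts.

Blocky 8×8 compression artifacts appear around shape edges and the flat background shows ringing — characteristic JPEG degradation.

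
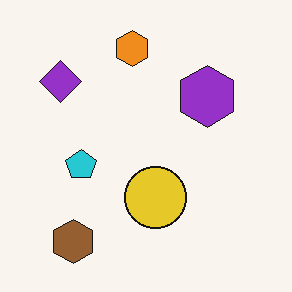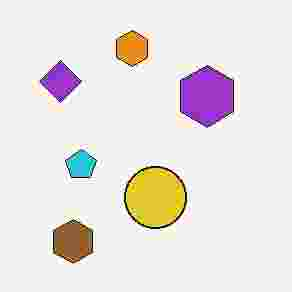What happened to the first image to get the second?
The second image is the first heavily JPEG-compressed with obvious blocking artifacts.

Blocky 8×8 compression artifacts appear around shape edges and the flat background shows ringing — characteristic JPEG degradation.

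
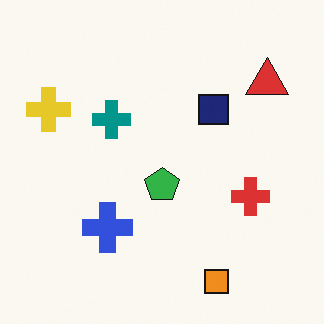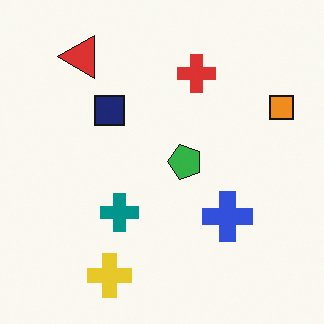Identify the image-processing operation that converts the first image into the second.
Rotated 90° counter-clockwise.

The red triangle sits in the top-right of the first image and the top-left of the second — consistent with a whole-image 90° counter-clockwise rotation.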